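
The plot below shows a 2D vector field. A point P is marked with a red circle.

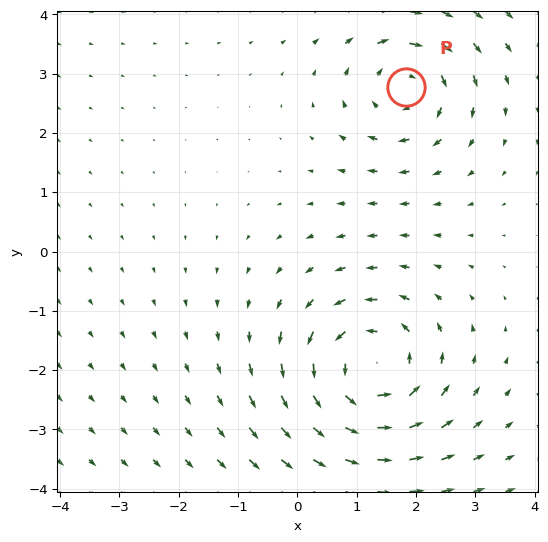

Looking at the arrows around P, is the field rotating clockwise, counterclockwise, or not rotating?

clockwise

Near P at (1.8, 2.8) the arrows circulate clockwise. The curl (z-component) there is about -4; negative curl means clockwise rotation.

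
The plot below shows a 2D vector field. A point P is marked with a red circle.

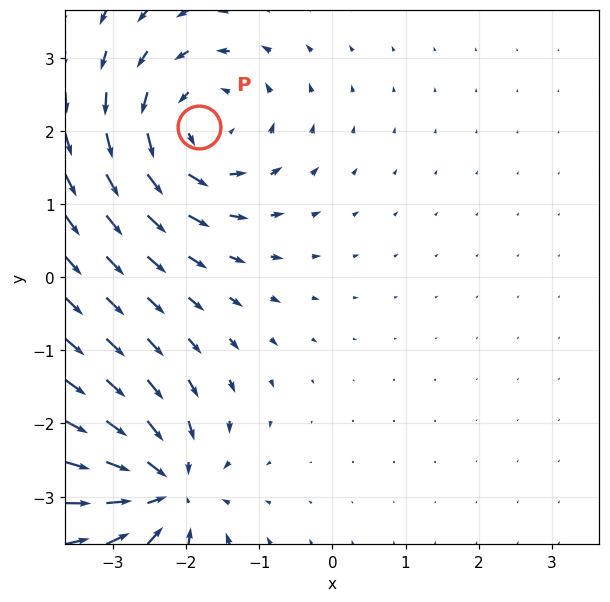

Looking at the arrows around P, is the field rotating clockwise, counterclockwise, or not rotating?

counterclockwise

Near P at (-1.8, 2.0) the arrows circulate counterclockwise. The curl (z-component) there is about +5; positive curl means counterclockwise rotation.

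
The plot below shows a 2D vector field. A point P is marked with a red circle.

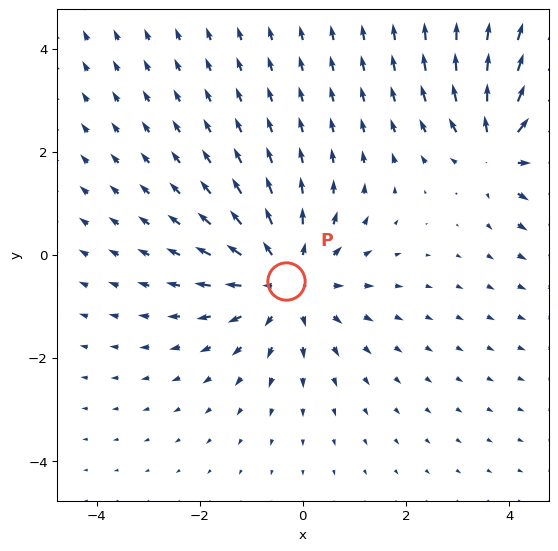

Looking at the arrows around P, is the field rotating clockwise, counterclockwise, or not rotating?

not rotating

Near P at (-0.3, -0.5) the arrows show no circulation. The curl there is ≈0.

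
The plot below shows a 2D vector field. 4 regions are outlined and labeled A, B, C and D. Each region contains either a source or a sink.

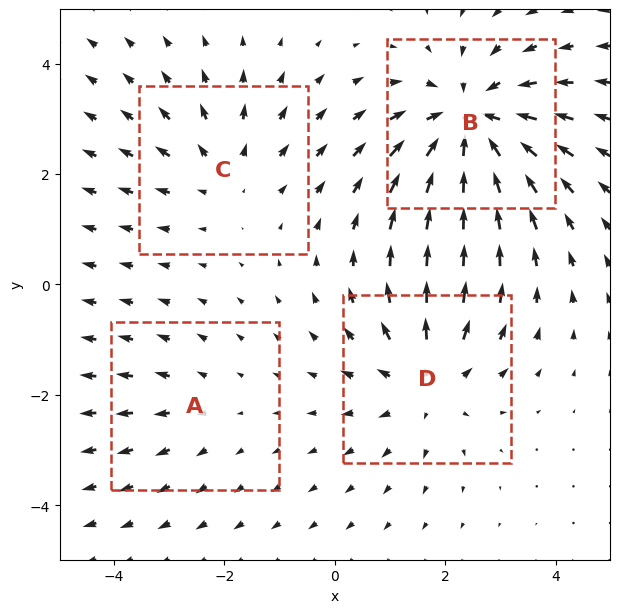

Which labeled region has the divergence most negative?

B

Divergence at each region's feature centre — A: about +2, B: about -6, C: about +3, D: about +4. Region B is most negative.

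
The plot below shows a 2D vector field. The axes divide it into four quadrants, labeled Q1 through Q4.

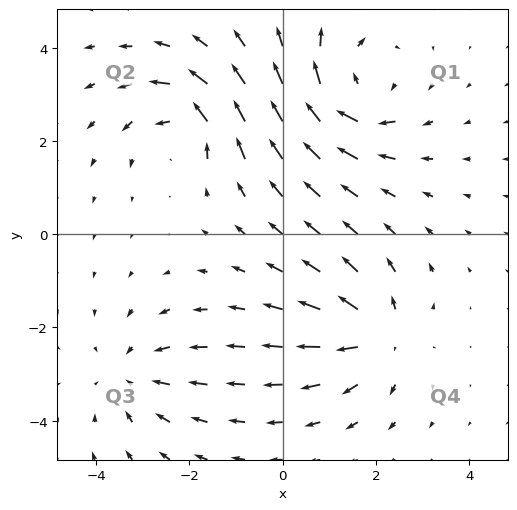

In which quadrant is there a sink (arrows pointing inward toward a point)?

Q3

The sink sits at approximately (-3.2, -3.0), which lies in quadrant Q3. The divergence there is about -3, negative as expected for a sink.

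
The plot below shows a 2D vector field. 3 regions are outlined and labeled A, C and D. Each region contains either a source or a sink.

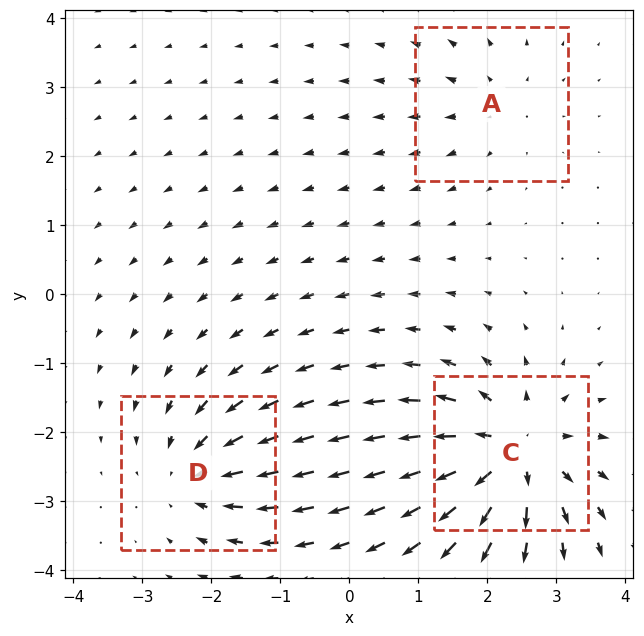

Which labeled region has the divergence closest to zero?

A

Divergence at each region's feature centre — A: about +2, C: about +5, D: about -3. Region A is closest to zero.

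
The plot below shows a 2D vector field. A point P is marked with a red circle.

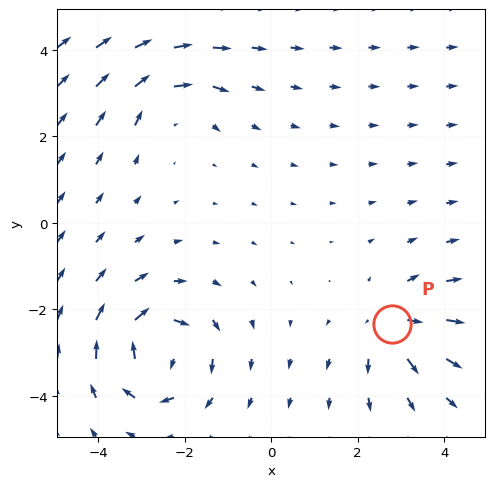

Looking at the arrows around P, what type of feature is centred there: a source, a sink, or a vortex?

source

At P (2.8, -2.3) the arrows spread outward. Divergence about +3, curl ≈0 — positive divergence with near-zero curl is a source.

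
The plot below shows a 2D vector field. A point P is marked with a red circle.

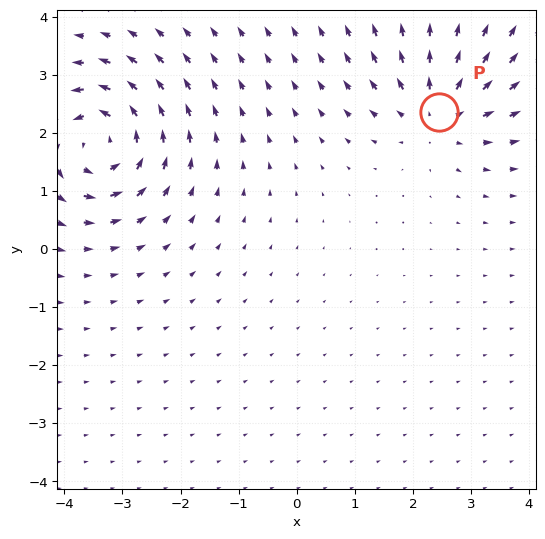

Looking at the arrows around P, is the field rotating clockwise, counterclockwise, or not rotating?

Near P at (2.4, 2.4) the arrows show no circulation. The curl there is ≈0.

not rotating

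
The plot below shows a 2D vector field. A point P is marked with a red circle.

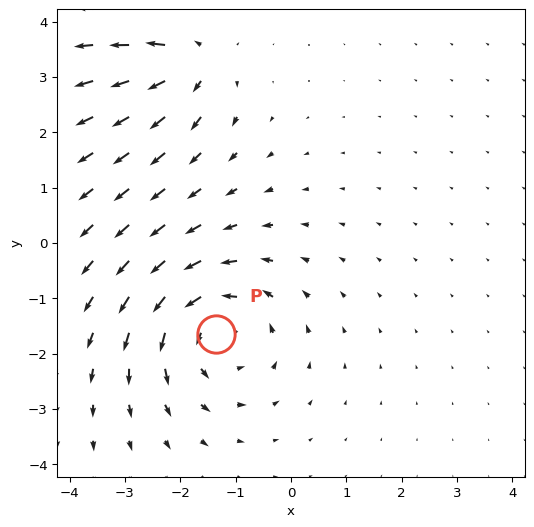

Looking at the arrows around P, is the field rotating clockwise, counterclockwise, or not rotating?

counterclockwise

Near P at (-1.3, -1.6) the arrows circulate counterclockwise. The curl (z-component) there is about +3; positive curl means counterclockwise rotation.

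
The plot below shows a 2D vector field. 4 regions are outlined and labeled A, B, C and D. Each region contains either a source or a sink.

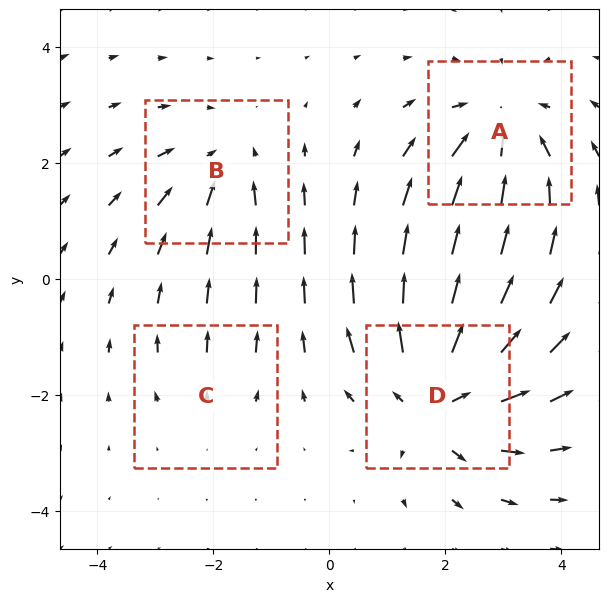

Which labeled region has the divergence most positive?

D

Divergence at each region's feature centre — A: about -5, B: about -3, C: about +2, D: about +6. Region D is most positive.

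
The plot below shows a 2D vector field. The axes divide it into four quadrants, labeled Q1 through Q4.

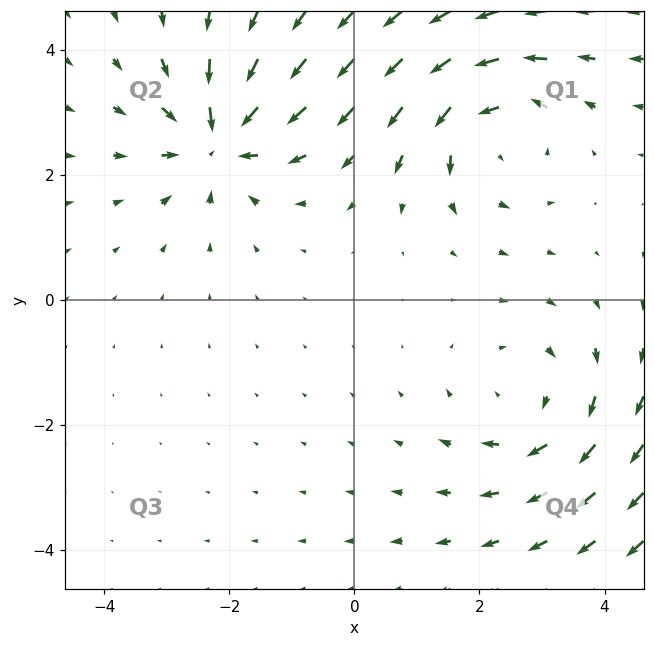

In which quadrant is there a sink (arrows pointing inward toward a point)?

Q2

The sink sits at approximately (-2.2, 2.6), which lies in quadrant Q2. The divergence there is about -5, negative as expected for a sink.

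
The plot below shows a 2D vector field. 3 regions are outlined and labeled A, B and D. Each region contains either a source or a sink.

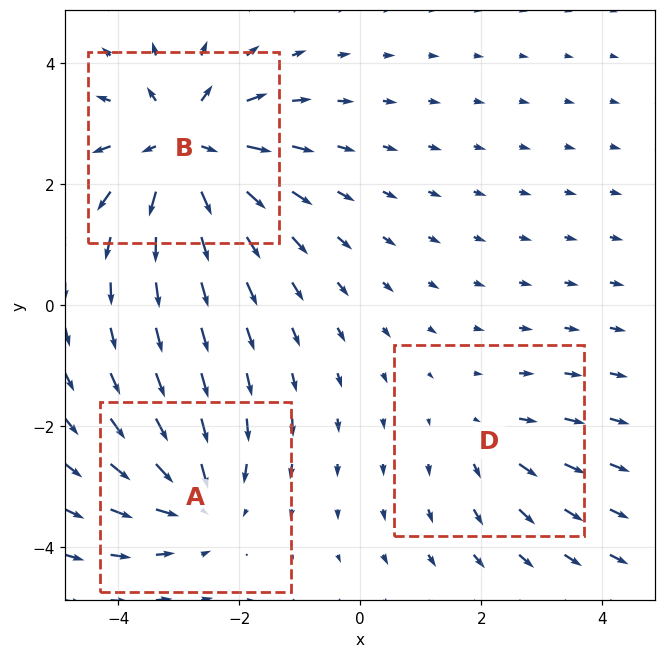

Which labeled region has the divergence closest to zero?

D

Divergence at each region's feature centre — A: about -3, B: about +5, D: about +2. Region D is closest to zero.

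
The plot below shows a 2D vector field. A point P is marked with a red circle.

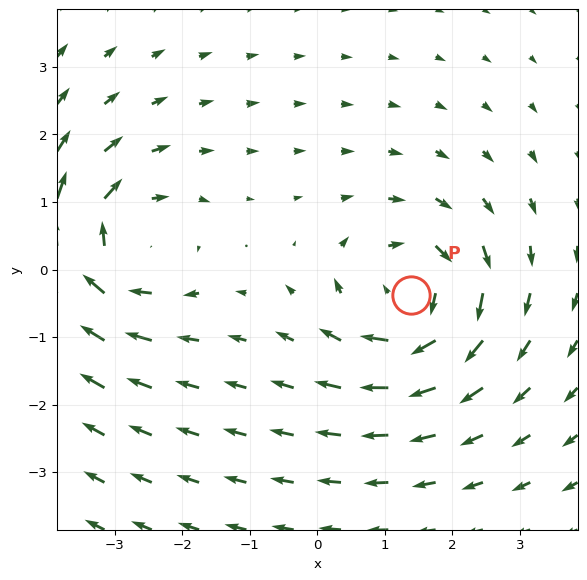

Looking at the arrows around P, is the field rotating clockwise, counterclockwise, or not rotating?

Near P at (1.4, -0.4) the arrows circulate clockwise. The curl (z-component) there is about -6; negative curl means clockwise rotation.

clockwise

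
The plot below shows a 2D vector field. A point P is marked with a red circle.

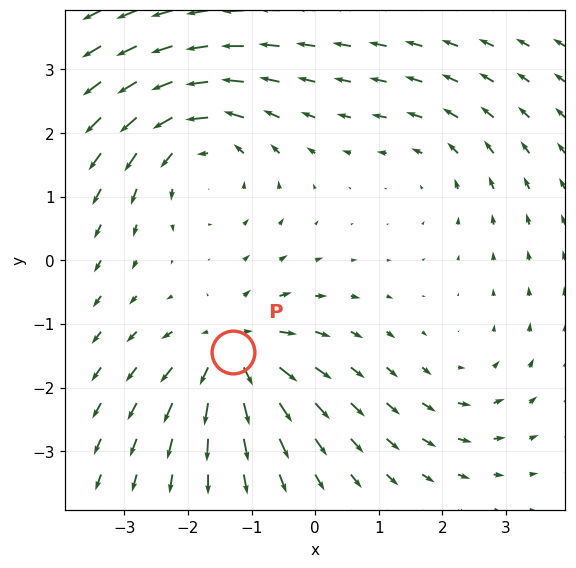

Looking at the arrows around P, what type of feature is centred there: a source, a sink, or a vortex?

source

At P (-1.3, -1.4) the arrows spread outward. Divergence about +6, curl ≈0 — positive divergence with near-zero curl is a source.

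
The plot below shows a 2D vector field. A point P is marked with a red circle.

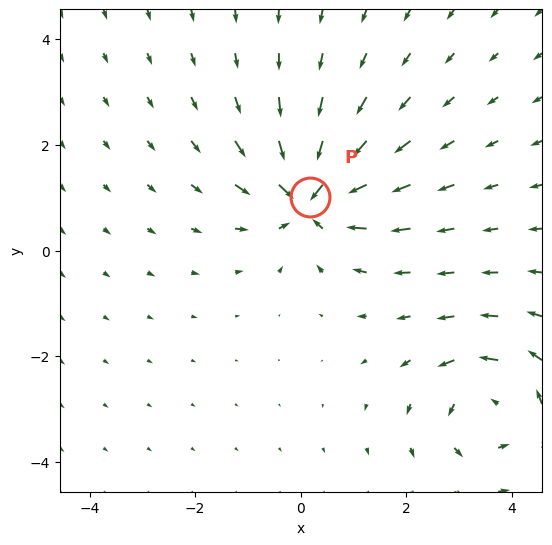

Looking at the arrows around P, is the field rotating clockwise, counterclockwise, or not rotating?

Near P at (0.2, 1.0) the arrows show no circulation. The curl there is ≈0.

not rotating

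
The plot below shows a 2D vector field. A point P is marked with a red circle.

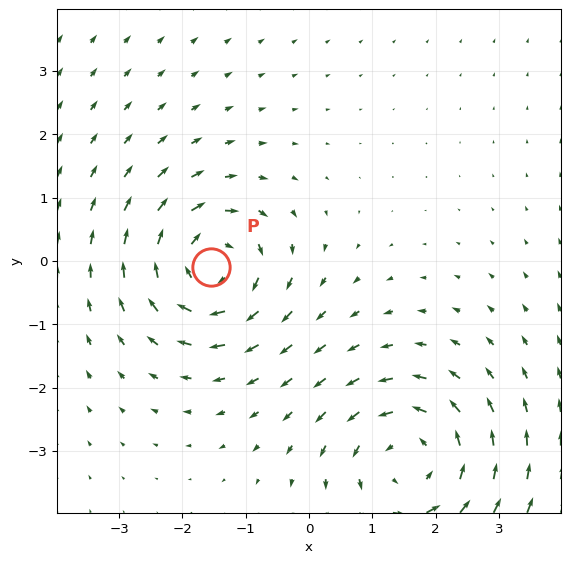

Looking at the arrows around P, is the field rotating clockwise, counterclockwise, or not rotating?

clockwise

Near P at (-1.6, -0.1) the arrows circulate clockwise. The curl (z-component) there is about -5; negative curl means clockwise rotation.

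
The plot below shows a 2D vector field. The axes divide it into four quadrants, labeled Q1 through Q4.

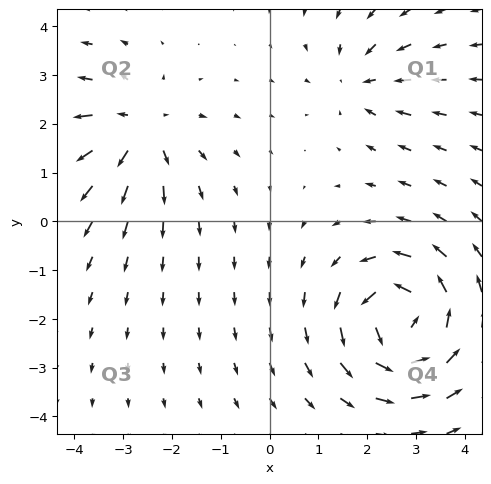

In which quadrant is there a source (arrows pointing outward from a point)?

Q2

The source sits at approximately (-2.7, 1.9), which lies in quadrant Q2. The divergence there is about +4, positive as expected for a source.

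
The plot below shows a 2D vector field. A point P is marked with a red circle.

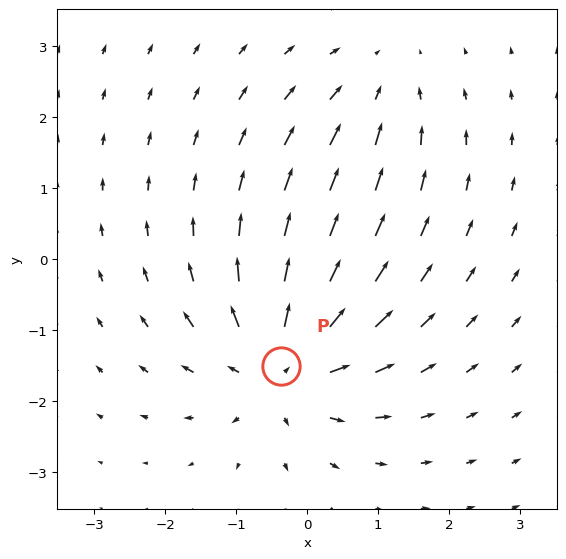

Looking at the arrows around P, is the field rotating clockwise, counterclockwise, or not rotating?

not rotating

Near P at (-0.4, -1.5) the arrows show no circulation. The curl there is ≈0.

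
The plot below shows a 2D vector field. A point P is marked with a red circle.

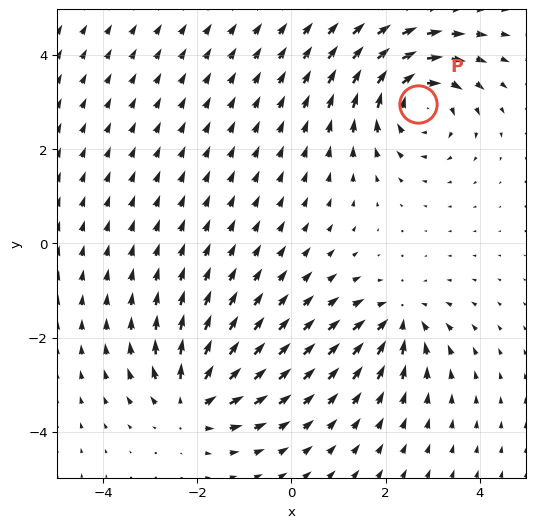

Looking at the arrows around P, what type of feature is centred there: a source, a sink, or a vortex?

At P (2.7, 3.0) the arrows circulate clockwise. Divergence ≈0, curl about -5 — near-zero divergence with nonzero curl is a vortex.

vortex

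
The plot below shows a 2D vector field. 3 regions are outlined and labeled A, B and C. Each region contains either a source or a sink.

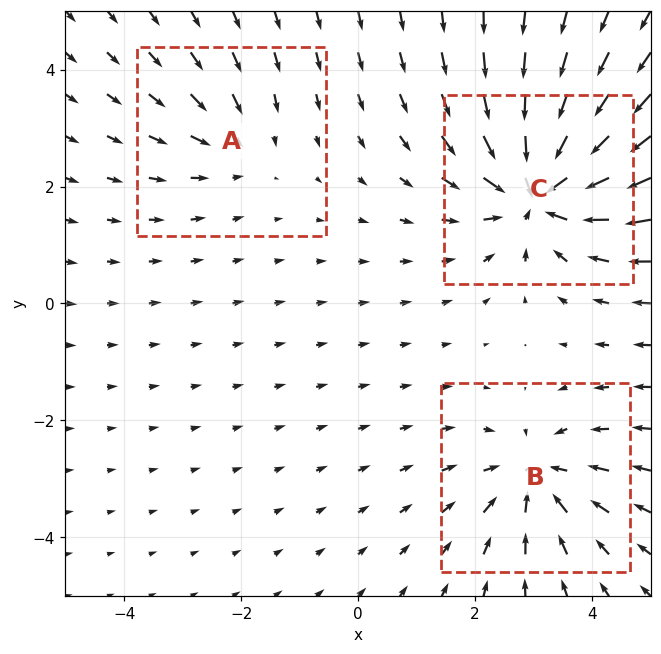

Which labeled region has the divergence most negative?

Divergence at each region's feature centre — A: about -2, B: about -4, C: about -5. Region C is most negative.

C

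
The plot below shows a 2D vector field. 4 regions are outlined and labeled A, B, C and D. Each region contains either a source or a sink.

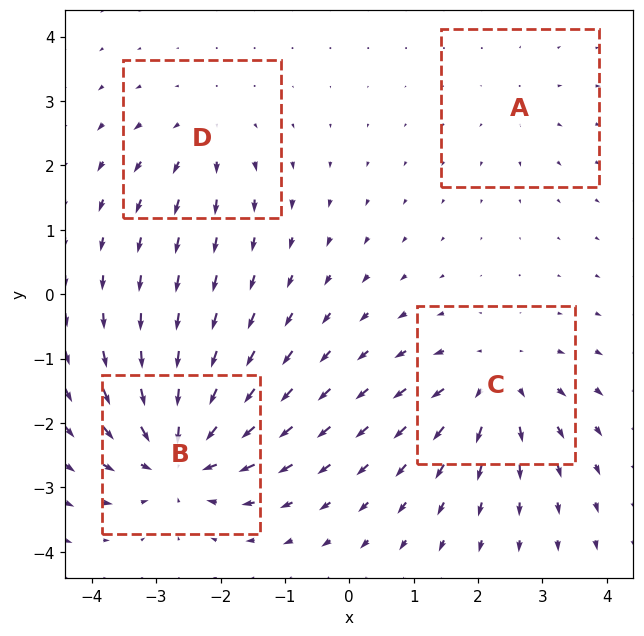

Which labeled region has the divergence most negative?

Divergence at each region's feature centre — A: about +2, B: about -8, C: about +6, D: about +4. Region B is most negative.

B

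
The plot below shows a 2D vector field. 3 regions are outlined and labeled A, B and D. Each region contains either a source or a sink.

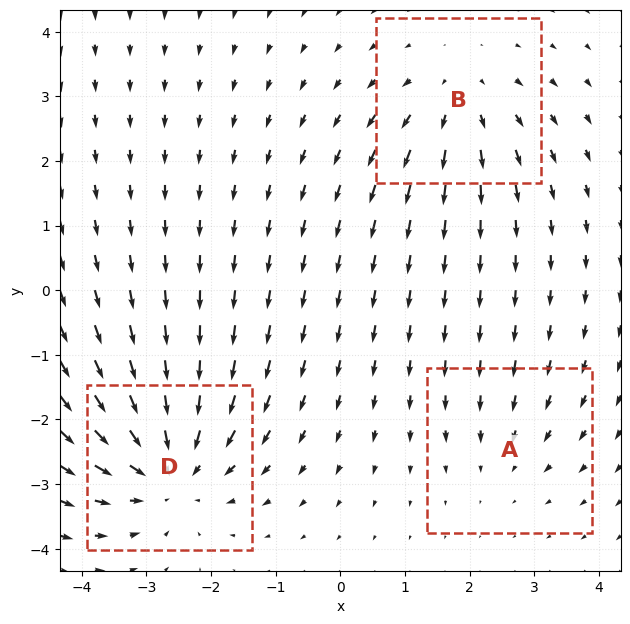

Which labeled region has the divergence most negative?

D

Divergence at each region's feature centre — A: about -2, B: about +3, D: about -4. Region D is most negative.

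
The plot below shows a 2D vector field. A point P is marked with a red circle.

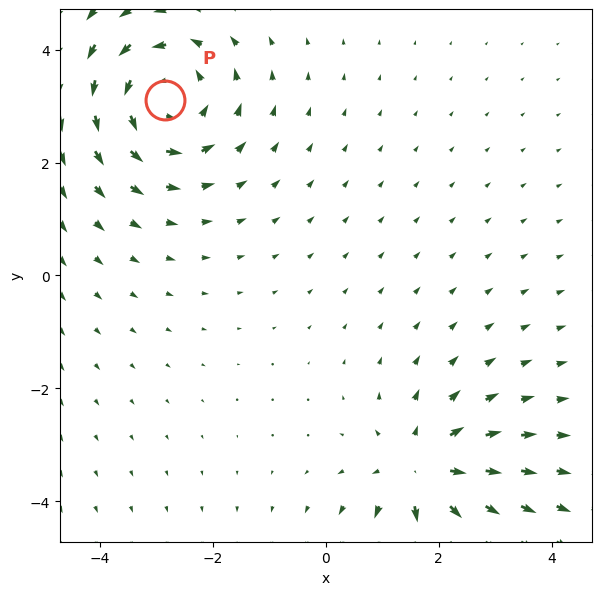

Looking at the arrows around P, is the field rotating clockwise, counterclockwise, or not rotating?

Near P at (-2.9, 3.1) the arrows circulate counterclockwise. The curl (z-component) there is about +5; positive curl means counterclockwise rotation.

counterclockwise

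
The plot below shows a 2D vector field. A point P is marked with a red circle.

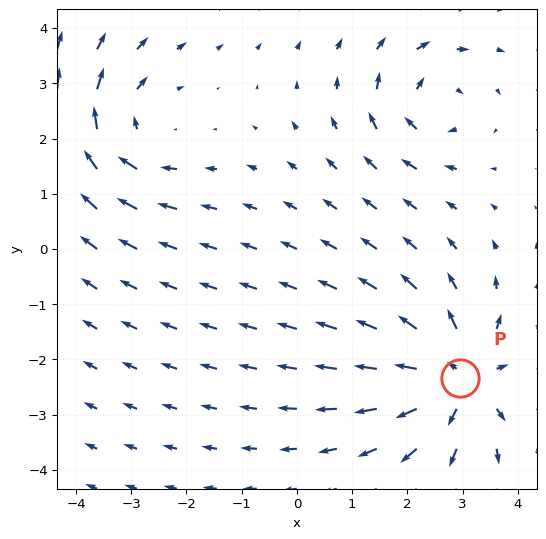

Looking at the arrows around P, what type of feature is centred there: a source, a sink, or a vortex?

source

At P (3.0, -2.3) the arrows spread outward. Divergence about +5, curl ≈0 — positive divergence with near-zero curl is a source.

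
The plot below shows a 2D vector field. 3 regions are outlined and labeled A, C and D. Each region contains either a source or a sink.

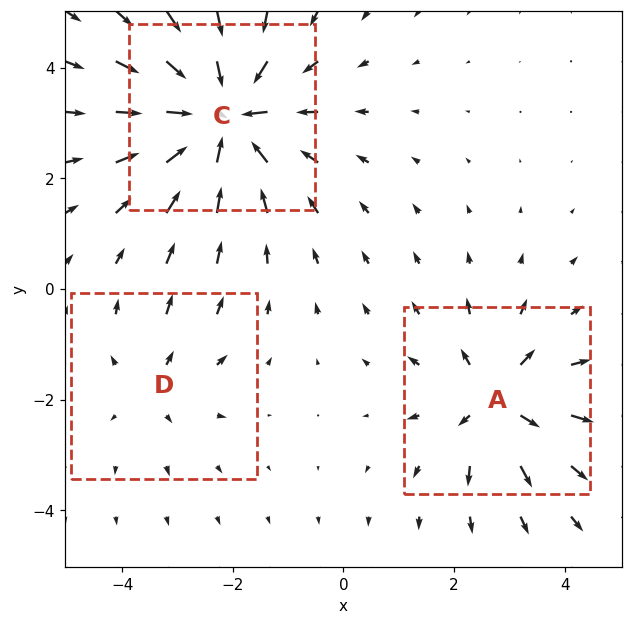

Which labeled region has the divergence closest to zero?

D

Divergence at each region's feature centre — A: about +4, C: about -6, D: about +2. Region D is closest to zero.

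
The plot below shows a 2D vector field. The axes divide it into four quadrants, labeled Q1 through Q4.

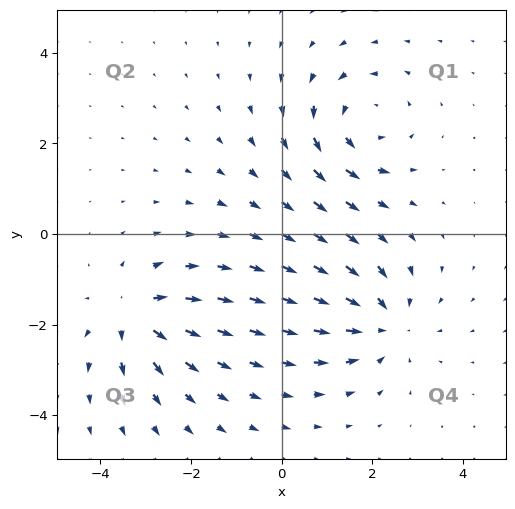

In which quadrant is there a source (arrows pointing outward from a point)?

The source sits at approximately (-3.3, -1.8), which lies in quadrant Q3. The divergence there is about +5, positive as expected for a source.

Q3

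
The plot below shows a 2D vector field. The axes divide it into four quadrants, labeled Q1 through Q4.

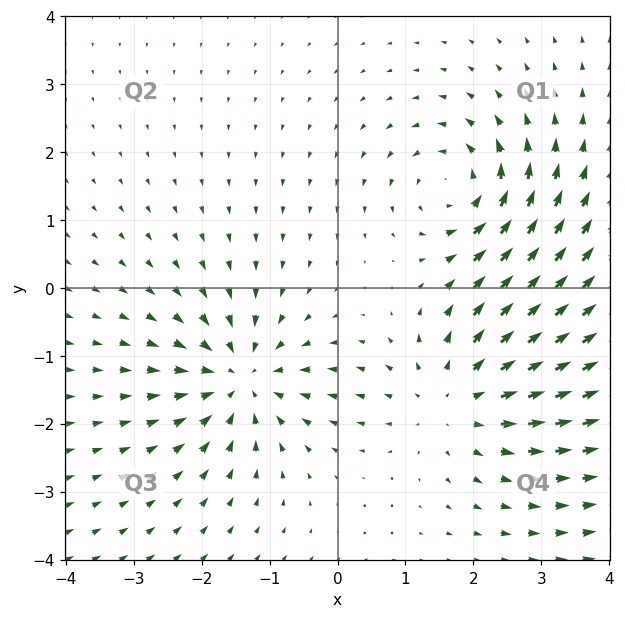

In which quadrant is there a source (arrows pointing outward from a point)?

Q4

The source sits at approximately (1.8, -1.6), which lies in quadrant Q4. The divergence there is about +4, positive as expected for a source.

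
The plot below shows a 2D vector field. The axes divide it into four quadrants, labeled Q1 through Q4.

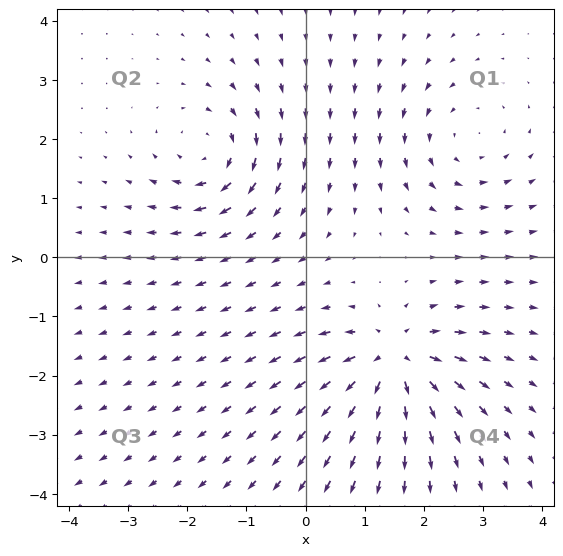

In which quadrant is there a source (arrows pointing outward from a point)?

The source sits at approximately (1.5, -1.8), which lies in quadrant Q4. The divergence there is about +7, positive as expected for a source.

Q4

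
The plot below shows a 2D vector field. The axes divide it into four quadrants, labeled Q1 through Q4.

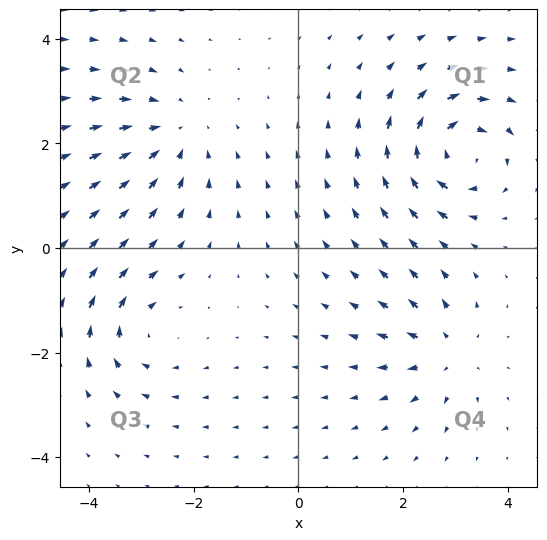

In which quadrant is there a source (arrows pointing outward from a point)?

The source sits at approximately (2.8, -2.0), which lies in quadrant Q4. The divergence there is about +4, positive as expected for a source.

Q4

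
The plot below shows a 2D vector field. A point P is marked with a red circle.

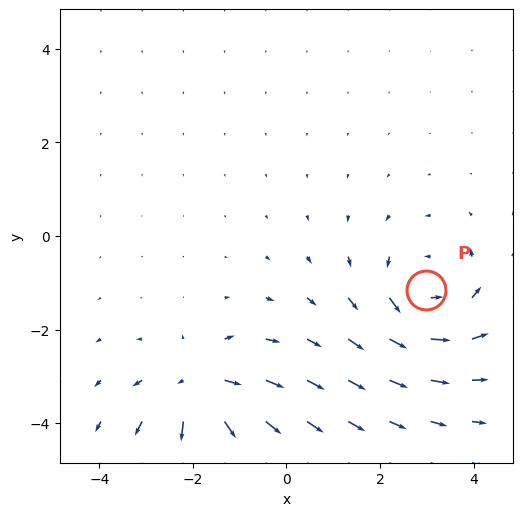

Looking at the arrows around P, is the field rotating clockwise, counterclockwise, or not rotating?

counterclockwise

Near P at (3.0, -1.1) the arrows circulate counterclockwise. The curl (z-component) there is about +4; positive curl means counterclockwise rotation.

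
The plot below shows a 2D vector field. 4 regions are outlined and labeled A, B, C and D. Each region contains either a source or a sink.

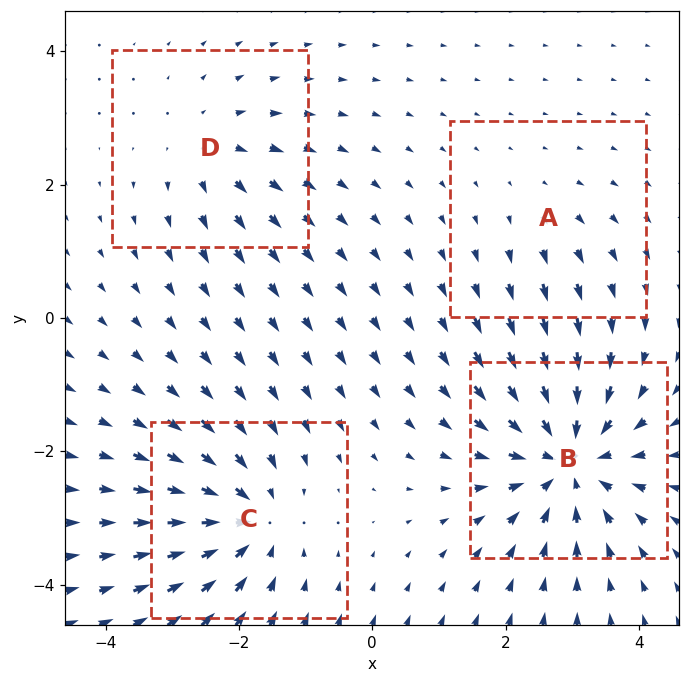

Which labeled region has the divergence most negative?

B

Divergence at each region's feature centre — A: about +2, B: about -7, C: about -6, D: about +4. Region B is most negative.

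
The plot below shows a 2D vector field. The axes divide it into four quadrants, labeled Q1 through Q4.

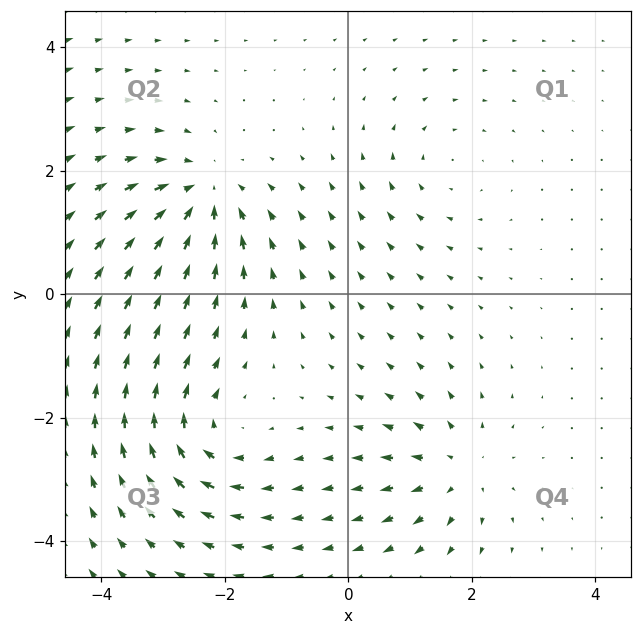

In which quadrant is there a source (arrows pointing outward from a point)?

Q4

The source sits at approximately (1.8, -2.8), which lies in quadrant Q4. The divergence there is about +4, positive as expected for a source.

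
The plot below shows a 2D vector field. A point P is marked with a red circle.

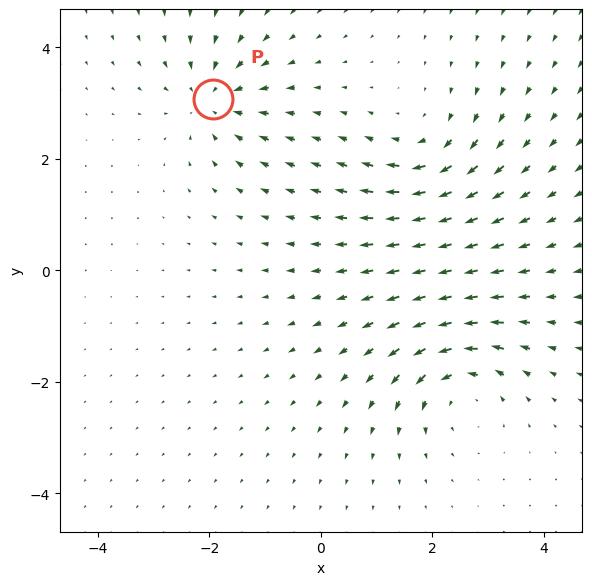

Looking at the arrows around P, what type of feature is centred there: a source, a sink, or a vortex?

At P (-1.9, 3.1) the arrows converge inward. Divergence about -4, curl ≈0 — negative divergence with near-zero curl is a sink.

sink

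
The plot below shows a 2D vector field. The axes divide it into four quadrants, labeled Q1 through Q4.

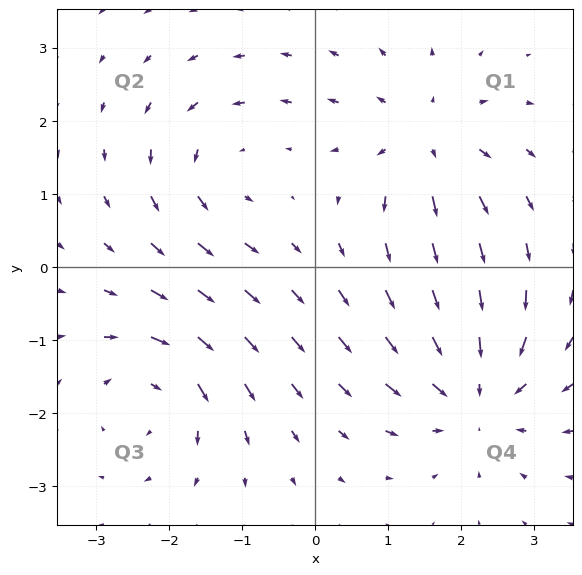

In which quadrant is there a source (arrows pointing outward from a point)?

Q1

The source sits at approximately (1.5, 1.7), which lies in quadrant Q1. The divergence there is about +4, positive as expected for a source.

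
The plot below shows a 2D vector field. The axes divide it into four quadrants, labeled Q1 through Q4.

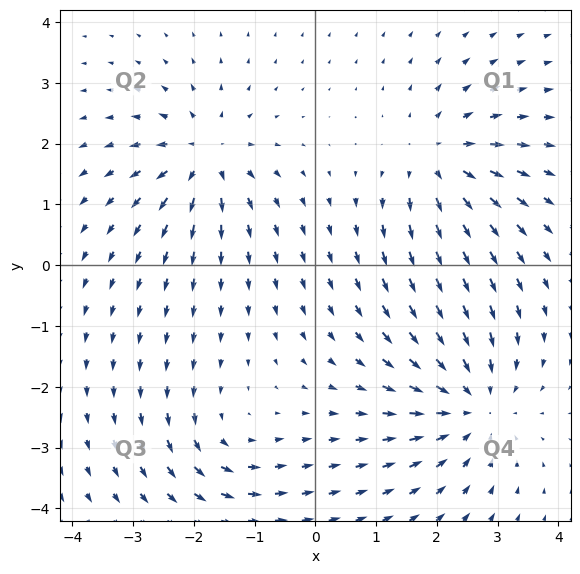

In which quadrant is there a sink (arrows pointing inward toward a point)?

The sink sits at approximately (2.6, -2.3), which lies in quadrant Q4. The divergence there is about -4, negative as expected for a sink.

Q4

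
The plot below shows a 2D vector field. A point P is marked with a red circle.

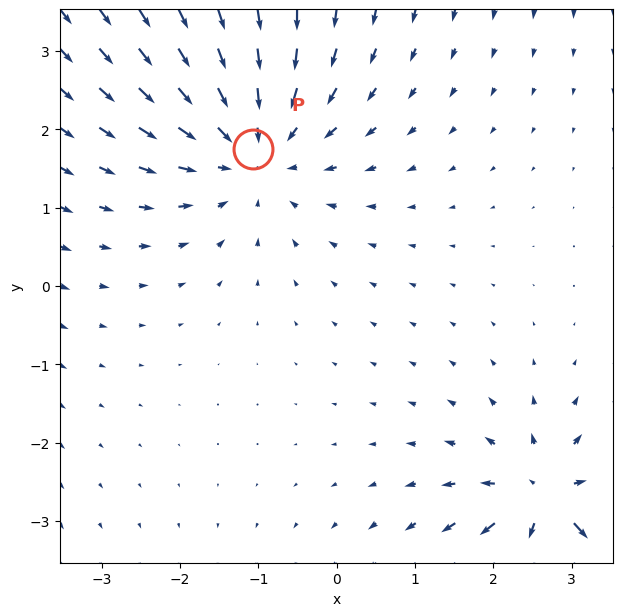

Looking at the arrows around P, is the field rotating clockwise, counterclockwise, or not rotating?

not rotating

Near P at (-1.1, 1.7) the arrows show no circulation. The curl there is ≈0.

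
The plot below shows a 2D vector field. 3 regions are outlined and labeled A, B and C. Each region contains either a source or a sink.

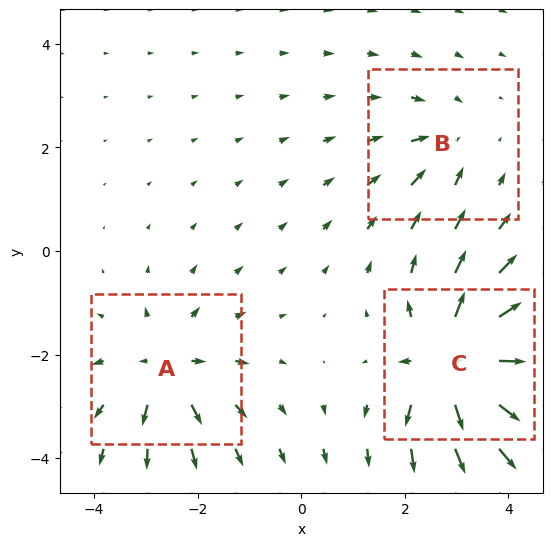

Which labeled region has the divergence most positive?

Divergence at each region's feature centre — A: about +4, B: about -2, C: about +7. Region C is most positive.

C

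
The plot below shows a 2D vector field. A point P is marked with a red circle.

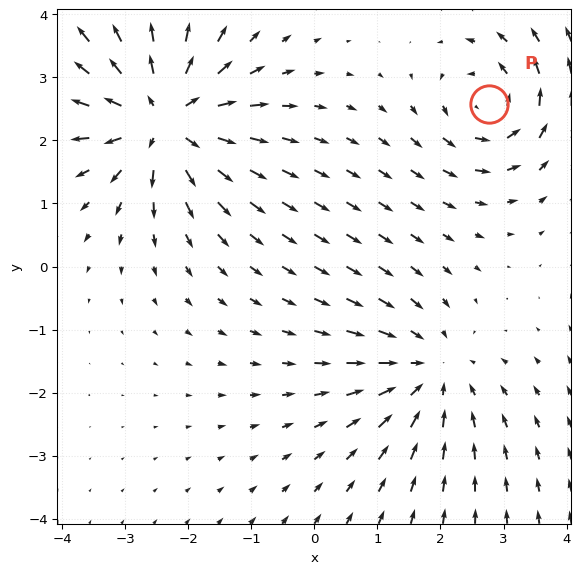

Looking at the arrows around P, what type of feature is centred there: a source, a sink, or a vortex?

At P (2.8, 2.6) the arrows circulate counterclockwise. Divergence ≈0, curl about +4 — near-zero divergence with nonzero curl is a vortex.

vortex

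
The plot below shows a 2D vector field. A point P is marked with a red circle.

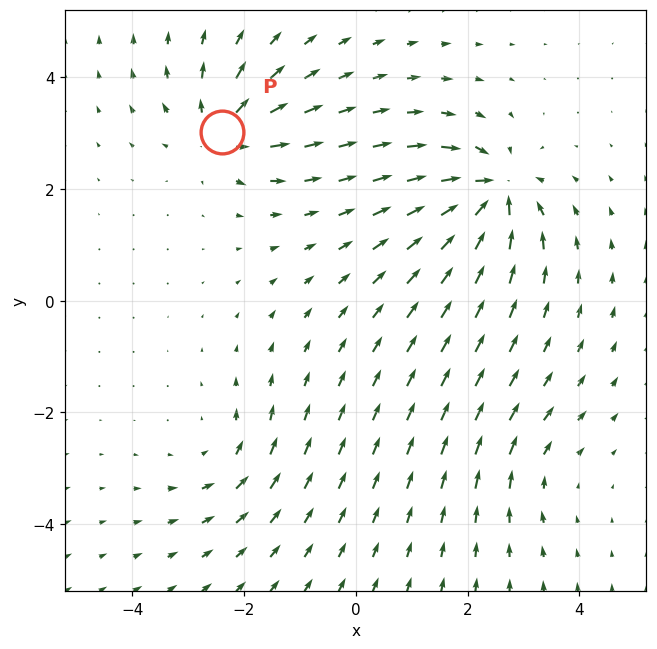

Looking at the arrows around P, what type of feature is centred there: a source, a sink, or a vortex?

source

At P (-2.4, 3.0) the arrows spread outward. Divergence about +5, curl ≈0 — positive divergence with near-zero curl is a source.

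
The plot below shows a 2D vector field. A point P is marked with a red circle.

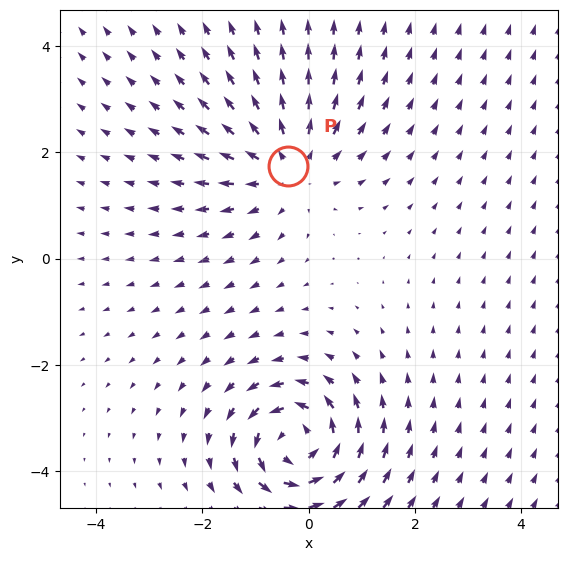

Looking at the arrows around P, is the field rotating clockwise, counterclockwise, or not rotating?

not rotating

Near P at (-0.4, 1.7) the arrows show no circulation. The curl there is ≈0.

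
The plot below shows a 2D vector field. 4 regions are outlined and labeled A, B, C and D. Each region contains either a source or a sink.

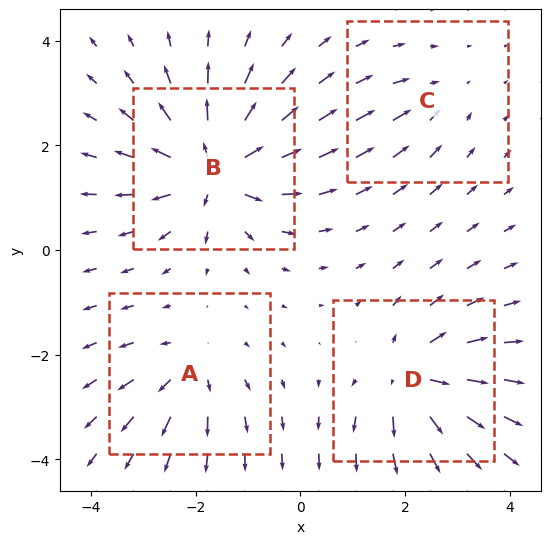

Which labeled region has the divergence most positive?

Divergence at each region's feature centre — A: about +4, B: about +8, C: about -3, D: about +6. Region B is most positive.

B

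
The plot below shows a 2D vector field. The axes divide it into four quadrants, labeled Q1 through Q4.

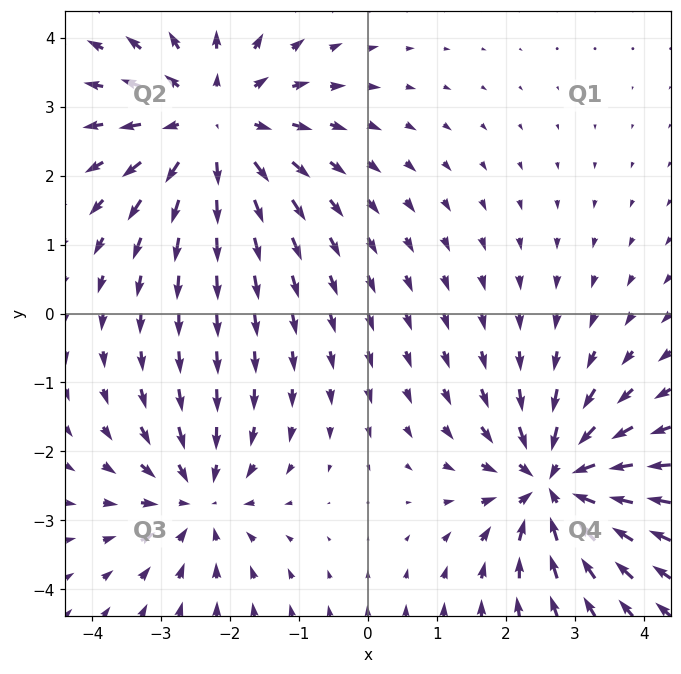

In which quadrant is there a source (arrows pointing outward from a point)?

Q2

The source sits at approximately (-2.3, 2.8), which lies in quadrant Q2. The divergence there is about +4, positive as expected for a source.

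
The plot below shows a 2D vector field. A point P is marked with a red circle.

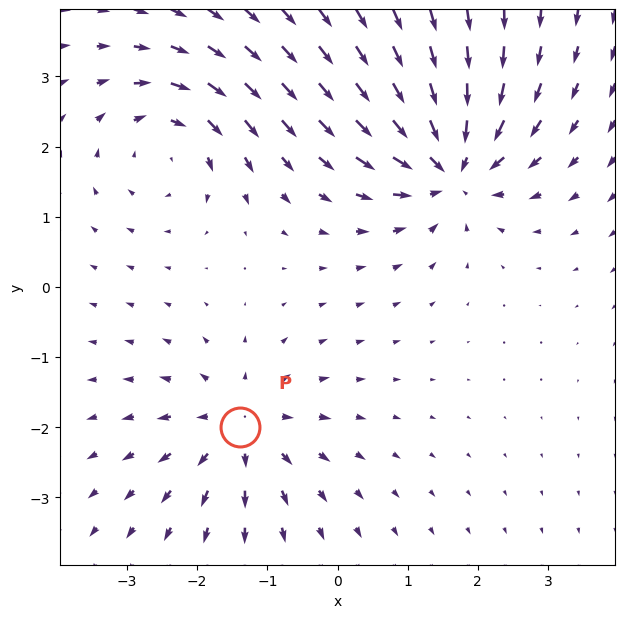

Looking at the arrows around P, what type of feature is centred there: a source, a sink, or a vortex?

At P (-1.4, -2.0) the arrows spread outward. Divergence about +3, curl ≈0 — positive divergence with near-zero curl is a source.

source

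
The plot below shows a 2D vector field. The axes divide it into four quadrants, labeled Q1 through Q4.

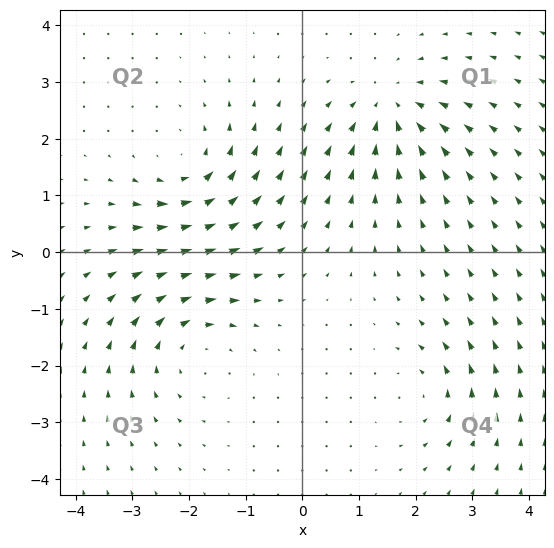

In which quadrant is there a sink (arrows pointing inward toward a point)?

The sink sits at approximately (1.6, 2.6), which lies in quadrant Q1. The divergence there is about -5, negative as expected for a sink.

Q1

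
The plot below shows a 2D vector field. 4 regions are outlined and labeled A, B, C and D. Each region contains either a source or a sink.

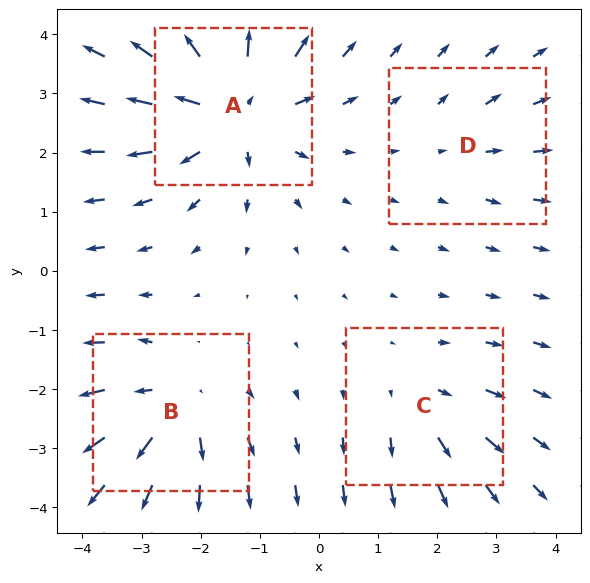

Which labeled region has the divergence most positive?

A

Divergence at each region's feature centre — A: about +7, B: about +5, C: about +3, D: about +2. Region A is most positive.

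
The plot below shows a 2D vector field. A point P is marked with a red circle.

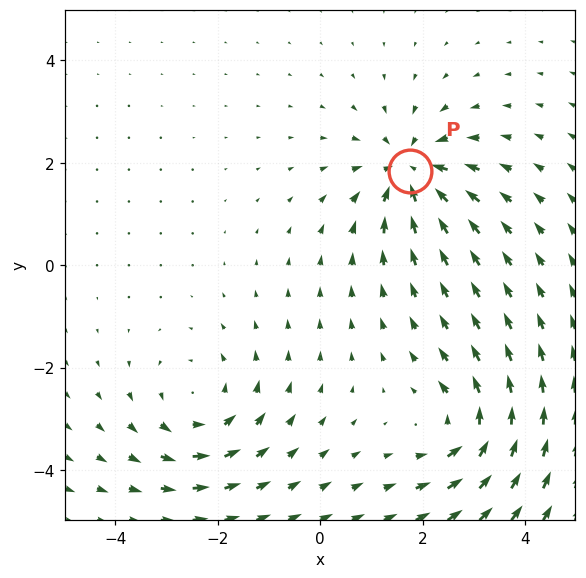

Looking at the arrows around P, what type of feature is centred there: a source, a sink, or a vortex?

sink

At P (1.8, 1.8) the arrows converge inward. Divergence about -4, curl ≈0 — negative divergence with near-zero curl is a sink.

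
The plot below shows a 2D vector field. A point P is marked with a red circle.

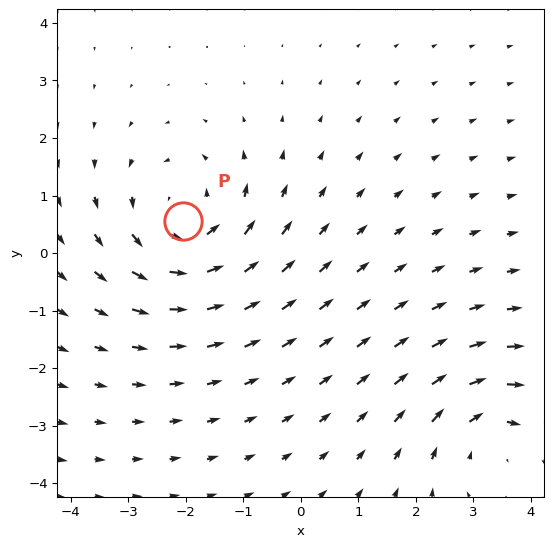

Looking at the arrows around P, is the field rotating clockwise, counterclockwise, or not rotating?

counterclockwise

Near P at (-2.0, 0.6) the arrows circulate counterclockwise. The curl (z-component) there is about +3; positive curl means counterclockwise rotation.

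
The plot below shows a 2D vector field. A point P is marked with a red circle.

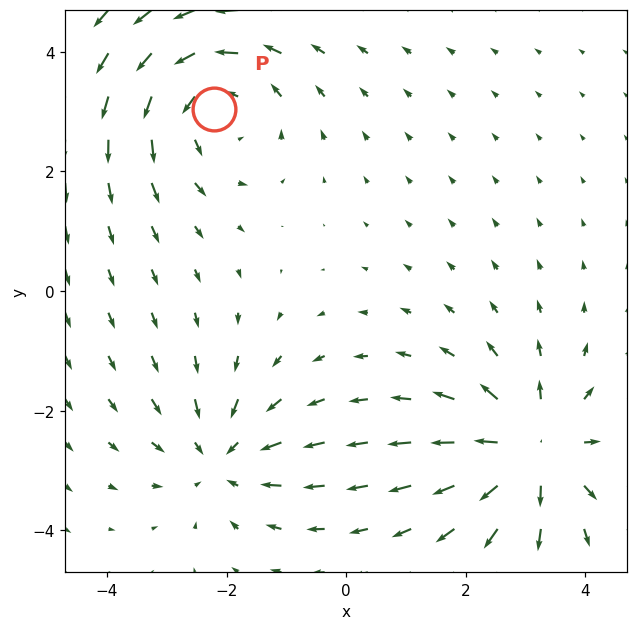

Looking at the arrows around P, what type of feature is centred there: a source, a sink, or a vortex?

vortex

At P (-2.2, 3.1) the arrows circulate counterclockwise. Divergence ≈0, curl about +4 — near-zero divergence with nonzero curl is a vortex.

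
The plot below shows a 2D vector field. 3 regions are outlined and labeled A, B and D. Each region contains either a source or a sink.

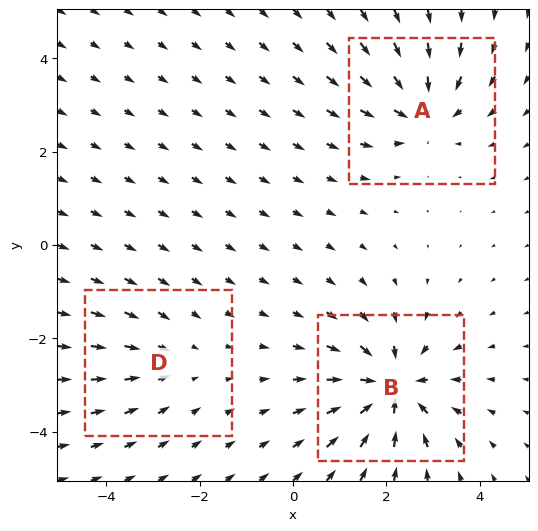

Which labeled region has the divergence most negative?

Divergence at each region's feature centre — A: about -4, B: about -5, D: about -2. Region B is most negative.

B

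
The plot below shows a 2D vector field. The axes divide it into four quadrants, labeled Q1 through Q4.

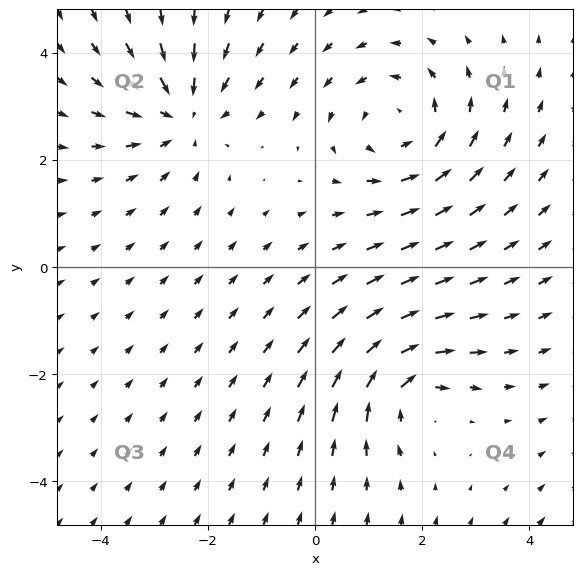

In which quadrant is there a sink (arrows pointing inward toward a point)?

The sink sits at approximately (-2.5, 2.9), which lies in quadrant Q2. The divergence there is about -3, negative as expected for a sink.

Q2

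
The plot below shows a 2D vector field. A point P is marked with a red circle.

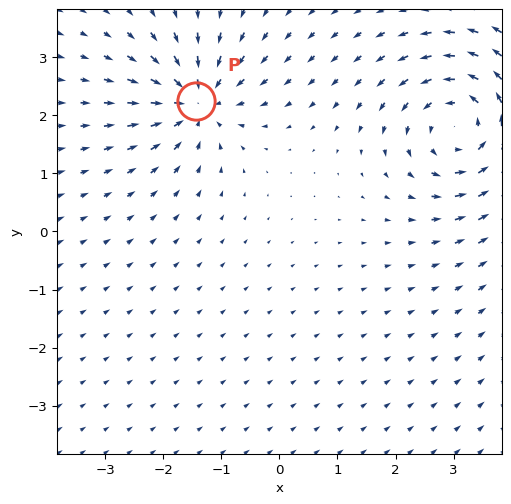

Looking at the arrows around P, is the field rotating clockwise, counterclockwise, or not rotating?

Near P at (-1.4, 2.2) the arrows show no circulation. The curl there is ≈0.

not rotating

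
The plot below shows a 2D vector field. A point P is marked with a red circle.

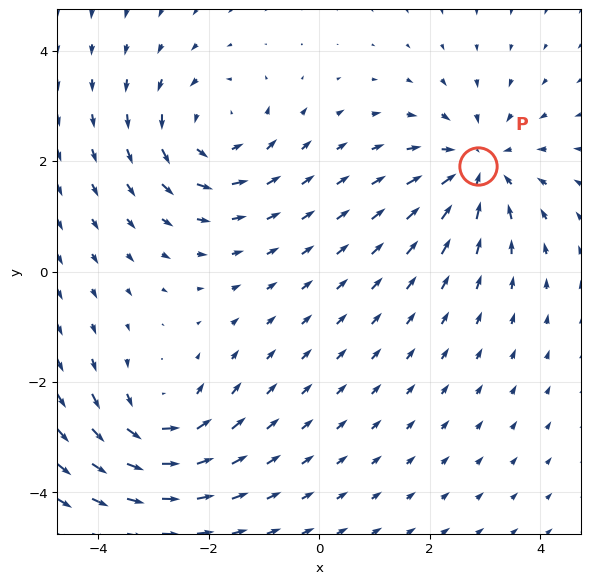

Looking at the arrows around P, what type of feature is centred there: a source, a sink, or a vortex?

At P (2.9, 1.9) the arrows converge inward. Divergence about -4, curl ≈0 — negative divergence with near-zero curl is a sink.

sink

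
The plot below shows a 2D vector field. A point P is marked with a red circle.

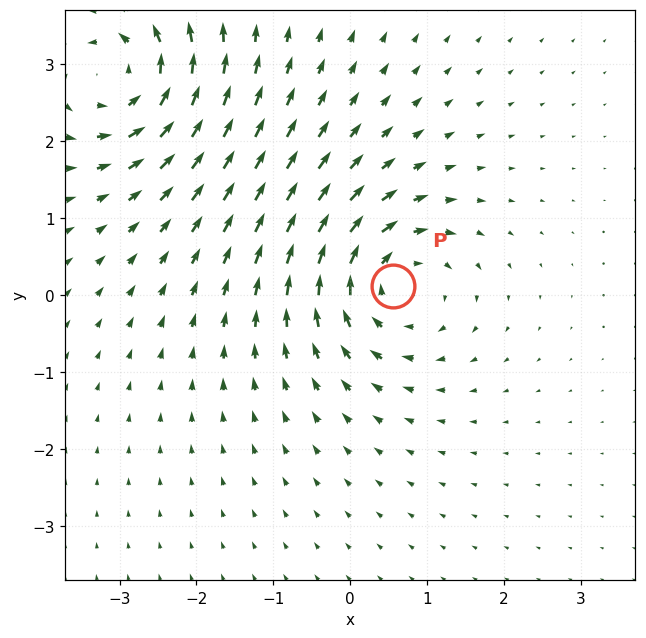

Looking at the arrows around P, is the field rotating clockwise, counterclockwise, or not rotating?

clockwise

Near P at (0.6, 0.1) the arrows circulate clockwise. The curl (z-component) there is about -4; negative curl means clockwise rotation.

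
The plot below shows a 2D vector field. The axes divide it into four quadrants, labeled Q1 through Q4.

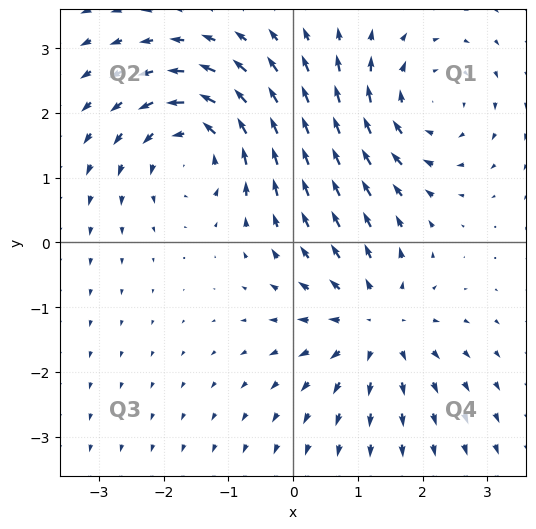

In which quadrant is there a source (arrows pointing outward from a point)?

The source sits at approximately (1.3, -1.3), which lies in quadrant Q4. The divergence there is about +3, positive as expected for a source.

Q4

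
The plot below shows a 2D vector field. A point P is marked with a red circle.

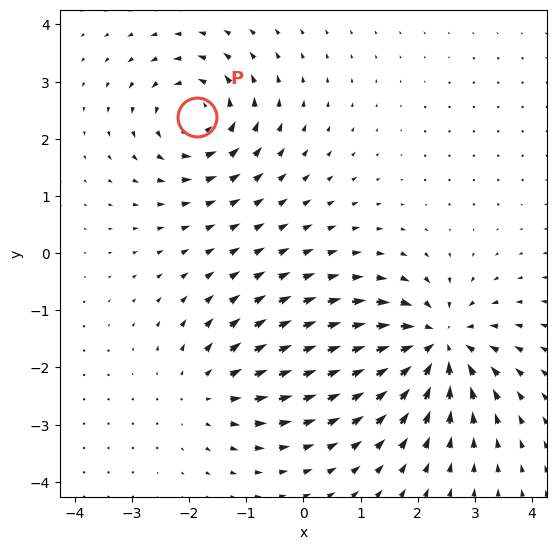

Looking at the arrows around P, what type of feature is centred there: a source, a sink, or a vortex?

At P (-1.9, 2.4) the arrows circulate counterclockwise. Divergence ≈0, curl about +5 — near-zero divergence with nonzero curl is a vortex.

vortex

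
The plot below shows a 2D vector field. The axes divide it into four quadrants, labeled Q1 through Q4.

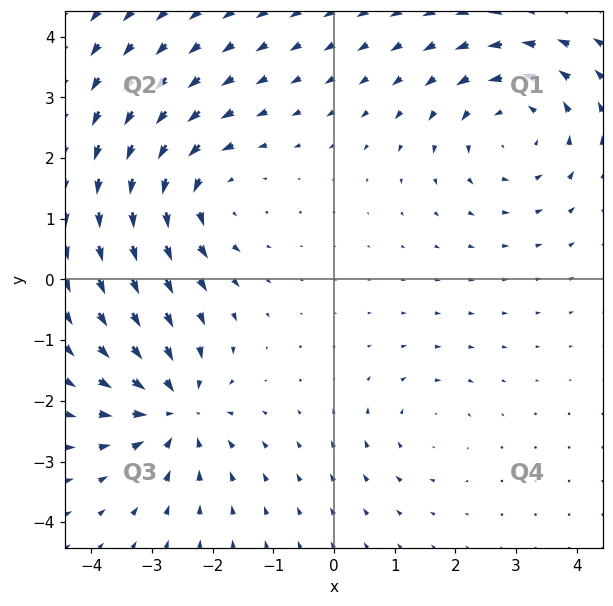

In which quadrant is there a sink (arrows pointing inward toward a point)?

The sink sits at approximately (-2.6, -2.1), which lies in quadrant Q3. The divergence there is about -5, negative as expected for a sink.

Q3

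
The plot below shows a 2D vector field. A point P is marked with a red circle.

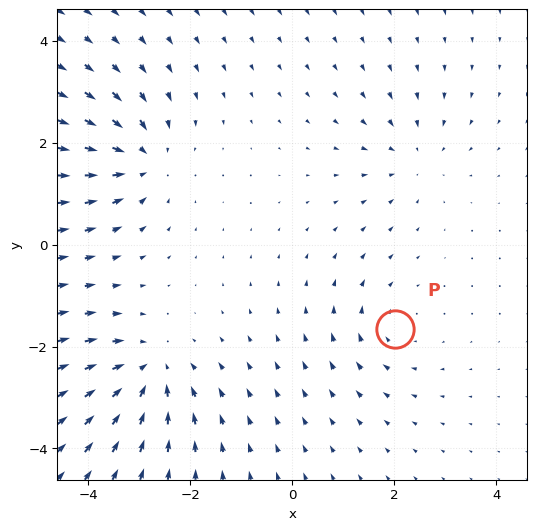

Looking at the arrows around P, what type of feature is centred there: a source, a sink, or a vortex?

At P (2.0, -1.7) the arrows circulate clockwise. Divergence ≈0, curl about -3 — near-zero divergence with nonzero curl is a vortex.

vortex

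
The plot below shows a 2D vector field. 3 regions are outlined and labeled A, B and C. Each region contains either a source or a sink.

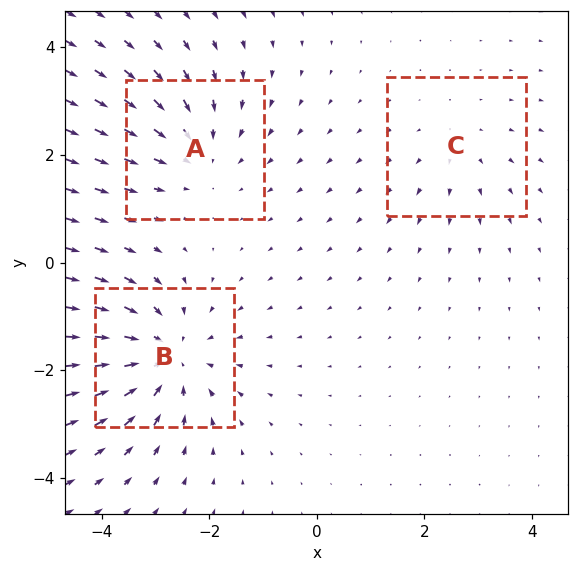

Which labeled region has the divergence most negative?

Divergence at each region's feature centre — A: about -3, B: about -4, C: about +2. Region B is most negative.

B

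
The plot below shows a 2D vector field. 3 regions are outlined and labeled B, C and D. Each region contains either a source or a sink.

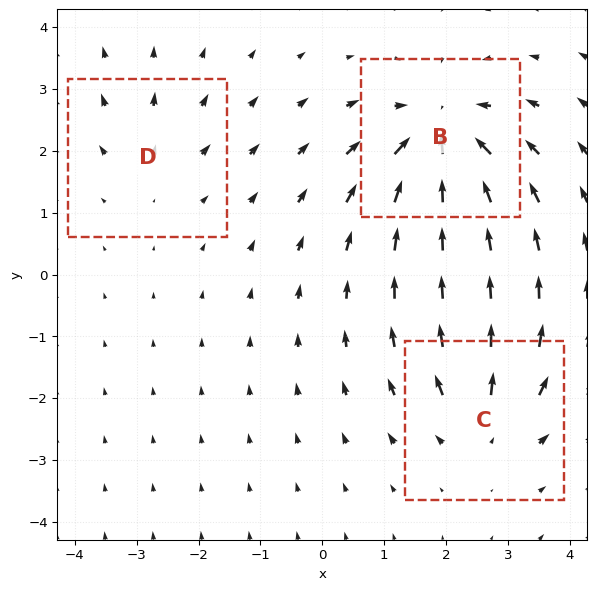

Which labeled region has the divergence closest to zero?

Divergence at each region's feature centre — B: about -6, C: about +4, D: about +2. Region D is closest to zero.

D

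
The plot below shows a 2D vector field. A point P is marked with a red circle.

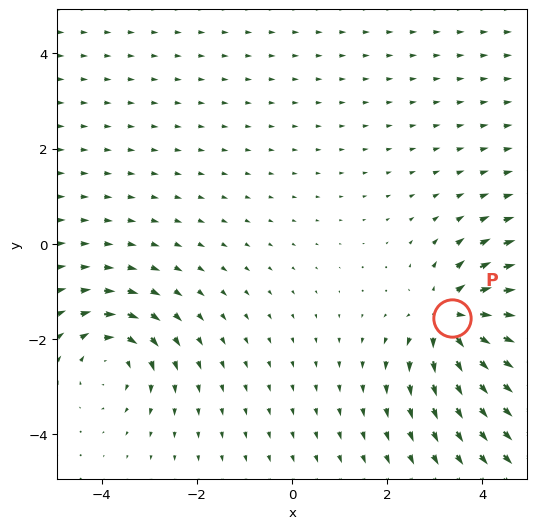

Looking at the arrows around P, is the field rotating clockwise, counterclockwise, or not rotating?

not rotating

Near P at (3.4, -1.6) the arrows show no circulation. The curl there is ≈0.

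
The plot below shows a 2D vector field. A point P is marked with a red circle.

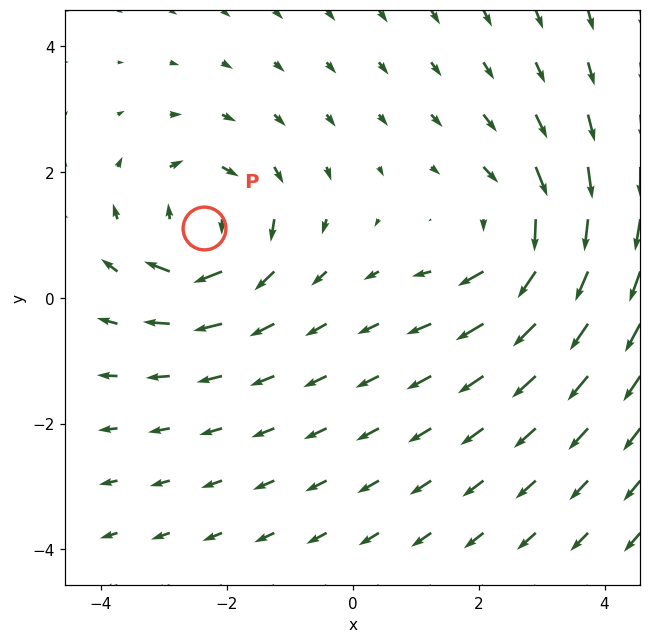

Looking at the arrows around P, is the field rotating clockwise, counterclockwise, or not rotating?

Near P at (-2.4, 1.1) the arrows circulate clockwise. The curl (z-component) there is about -3; negative curl means clockwise rotation.

clockwise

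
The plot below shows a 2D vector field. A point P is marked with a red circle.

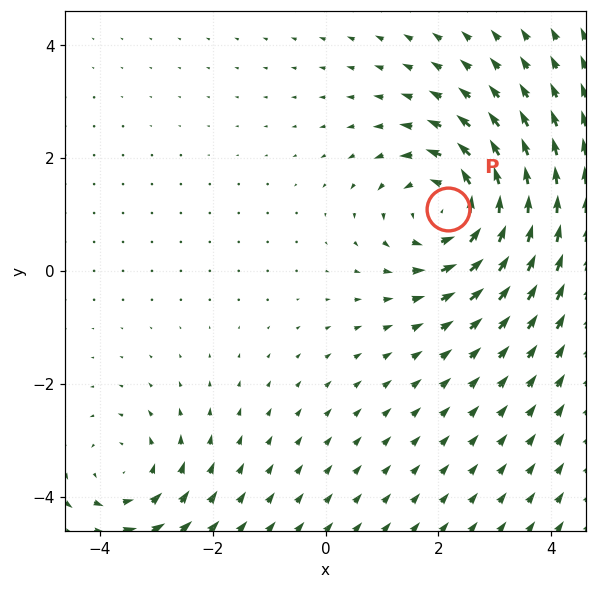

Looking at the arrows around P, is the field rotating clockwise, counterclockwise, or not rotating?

Near P at (2.2, 1.1) the arrows circulate counterclockwise. The curl (z-component) there is about +4; positive curl means counterclockwise rotation.

counterclockwise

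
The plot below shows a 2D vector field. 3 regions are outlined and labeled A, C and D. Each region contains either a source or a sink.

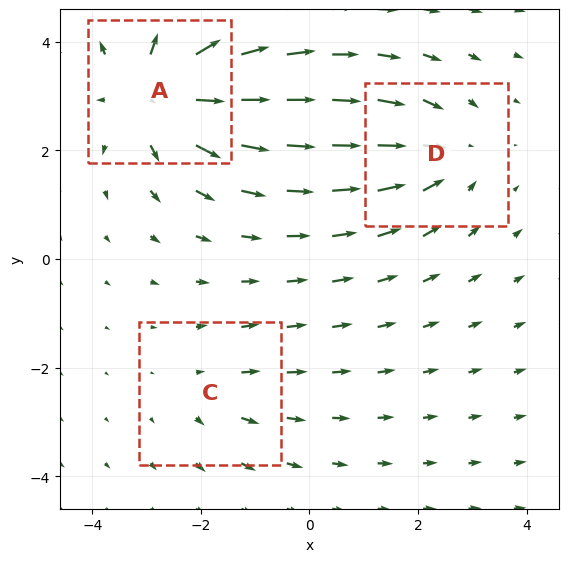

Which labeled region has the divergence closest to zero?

Divergence at each region's feature centre — A: about +5, C: about +2, D: about -3. Region C is closest to zero.

C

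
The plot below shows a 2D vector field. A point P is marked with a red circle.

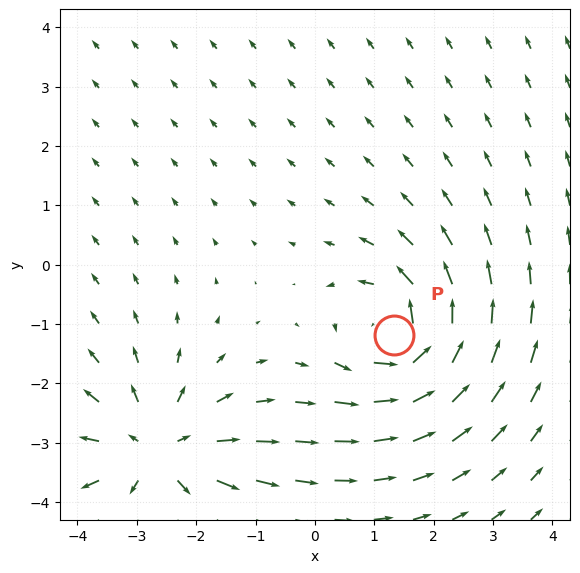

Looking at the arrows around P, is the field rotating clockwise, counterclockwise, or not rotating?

counterclockwise

Near P at (1.3, -1.2) the arrows circulate counterclockwise. The curl (z-component) there is about +5; positive curl means counterclockwise rotation.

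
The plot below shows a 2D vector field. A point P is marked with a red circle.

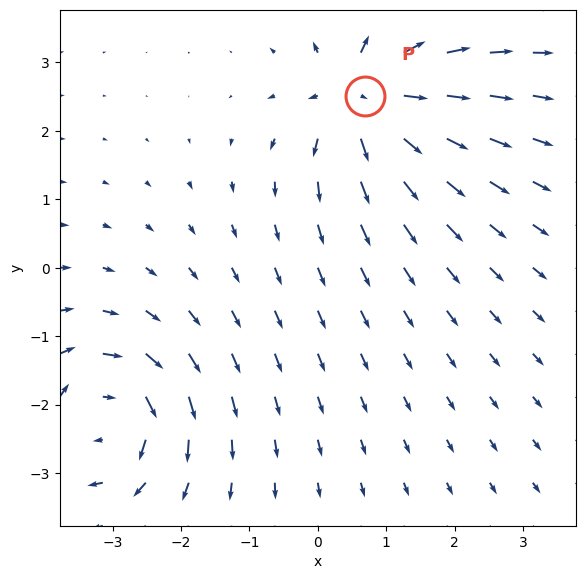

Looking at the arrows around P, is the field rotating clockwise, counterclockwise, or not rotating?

not rotating

Near P at (0.7, 2.5) the arrows show no circulation. The curl there is ≈0.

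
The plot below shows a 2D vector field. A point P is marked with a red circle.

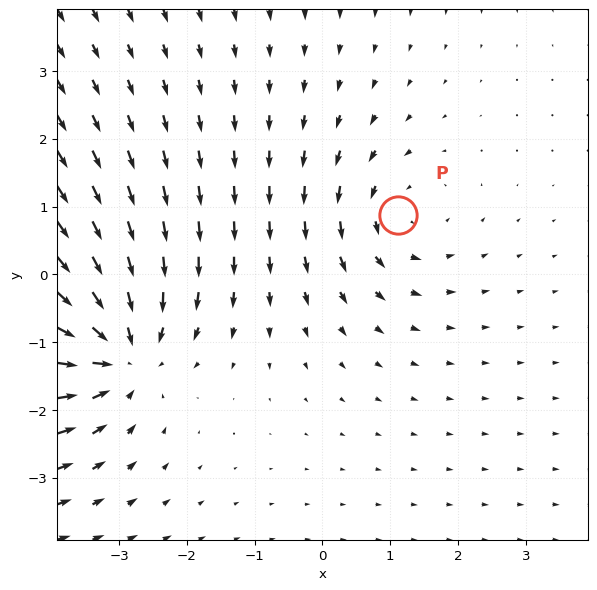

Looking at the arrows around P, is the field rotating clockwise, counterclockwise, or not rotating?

Near P at (1.1, 0.9) the arrows circulate counterclockwise. The curl (z-component) there is about +3; positive curl means counterclockwise rotation.

counterclockwise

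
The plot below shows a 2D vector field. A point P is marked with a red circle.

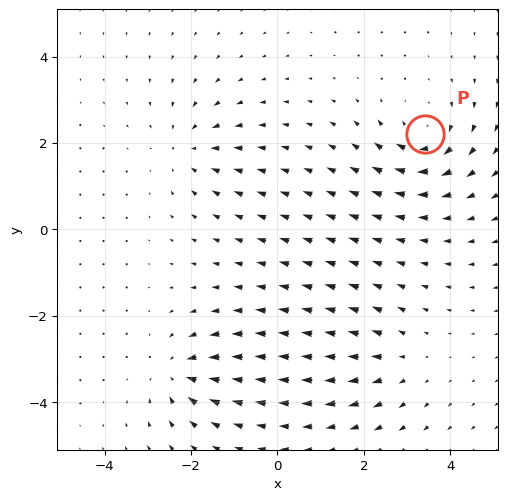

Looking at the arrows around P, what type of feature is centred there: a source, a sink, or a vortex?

At P (3.4, 2.2) the arrows circulate clockwise. Divergence ≈0, curl about -5 — near-zero divergence with nonzero curl is a vortex.

vortex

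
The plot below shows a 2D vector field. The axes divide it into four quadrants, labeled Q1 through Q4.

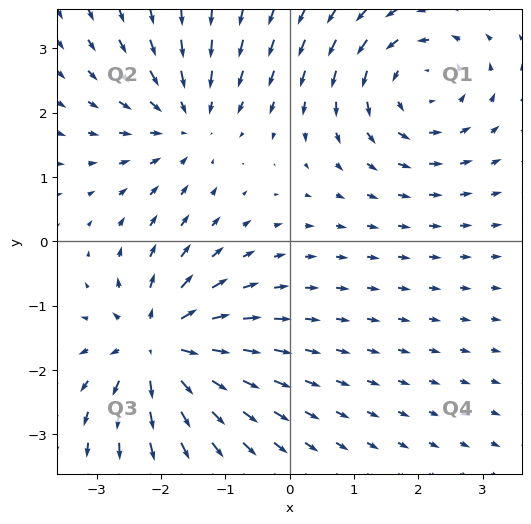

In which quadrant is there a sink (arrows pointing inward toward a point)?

Q2

The sink sits at approximately (-1.6, 1.9), which lies in quadrant Q2. The divergence there is about -2, negative as expected for a sink.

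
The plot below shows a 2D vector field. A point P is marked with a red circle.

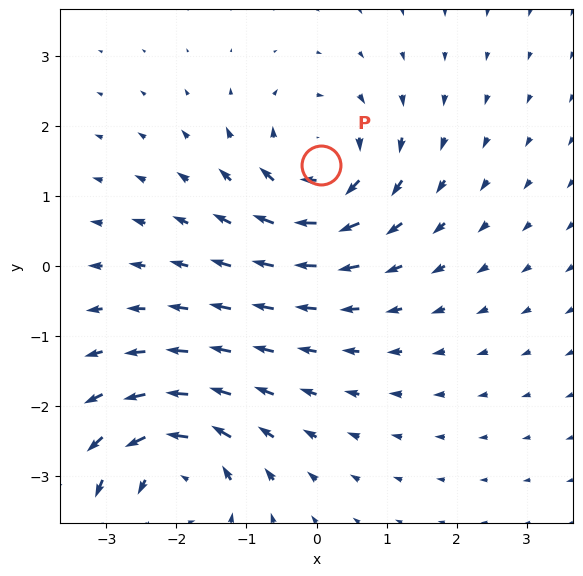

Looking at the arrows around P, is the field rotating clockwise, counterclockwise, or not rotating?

clockwise

Near P at (0.1, 1.4) the arrows circulate clockwise. The curl (z-component) there is about -4; negative curl means clockwise rotation.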